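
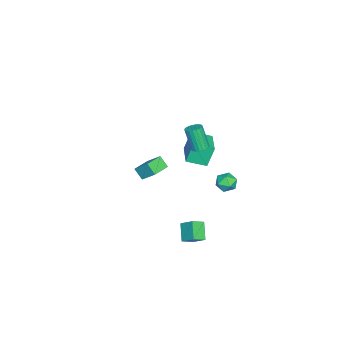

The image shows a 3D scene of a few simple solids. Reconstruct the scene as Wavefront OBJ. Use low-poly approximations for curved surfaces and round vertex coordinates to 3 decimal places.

v 2.177 1.151 3.275
v 2.591 1.431 3.453
v 2.316 0.929 4.883
v 1.903 0.649 4.705
v 2.426 1.576 3.472
v 2.151 1.074 4.902
v 2.218 1.647 3.457
v 1.943 1.145 4.887
v 2.003 1.633 3.411
v 1.728 1.131 4.841
v 1.818 1.535 3.341
v 1.543 1.033 4.771
v 1.695 1.371 3.26
v 1.421 0.869 4.69
v 1.656 1.169 3.181
v 1.381 0.667 4.611
v 1.707 0.964 3.119
v 1.432 0.462 4.549
v 1.839 0.791 3.084
v 1.564 0.289 4.513
v 2.03 0.68 3.081
v 1.755 0.178 4.511
v 2.246 0.651 3.113
v 1.971 0.149 4.542
v 2.45 0.709 3.172
v 2.176 0.206 4.602
v 2.607 0.842 3.249
v 2.333 0.34 4.679
v 2.69 1.03 3.331
v 2.416 0.527 4.761
v 2.684 1.238 3.403
v 2.41 0.736 4.833
v 0.018 -0.479 1.154
v -0.342 -0.139 2.463
v -0.341 0.693 0.751
v -0.701 1.033 2.061
v 1.721 0.147 1.459
v 1.361 0.487 2.769
v 1.362 1.319 1.057
v 1.002 1.659 2.366
v -2.028 -3.386 -2.339
v -1.782 -2.499 -1.465
v -1.767 -2.827 -2.98
v -1.521 -1.94 -2.106
v -0.839 -3.82 -2.234
v -0.593 -2.933 -1.36
v -0.578 -3.261 -2.875
v -0.332 -2.374 -2.001
v 1.862 0.604 -4.066
v 2.142 1.397 -3.42
v 2.752 0.947 -4.874
v 3.033 1.74 -4.228
v 2.447 0.06 -3.652
v 2.728 0.853 -3.006
v 3.338 0.403 -4.46
v 3.618 1.196 -3.814
v -1.874 2.124 -2.663
v -1.192 2.357 -2.857
v -1.388 1.183 -2.083
v -0.706 1.416 -2.277
v -1.108 1.807 -1.785
v -1.409 2.389 -2.143
v -1.171 1.151 -2.797
v -1.472 1.733 -3.155
v -0.757 1.756 -2.939
v -0.719 2.162 -2.314
v -1.861 1.378 -2.626
v -1.823 1.784 -2.001
f 2 1 5
f 2 5 3
f 3 5 6
f 3 6 4
f 5 1 7
f 5 7 6
f 6 7 8
f 6 8 4
f 7 1 9
f 7 9 8
f 8 9 10
f 8 10 4
f 9 1 11
f 9 11 10
f 10 11 12
f 10 12 4
f 11 1 13
f 11 13 12
f 12 13 14
f 12 14 4
f 13 1 15
f 13 15 14
f 14 15 16
f 14 16 4
f 15 1 17
f 15 17 16
f 16 17 18
f 16 18 4
f 17 1 19
f 17 19 18
f 18 19 20
f 18 20 4
f 19 1 21
f 19 21 20
f 20 21 22
f 20 22 4
f 21 1 23
f 21 23 22
f 22 23 24
f 22 24 4
f 23 1 25
f 23 25 24
f 24 25 26
f 24 26 4
f 25 1 27
f 25 27 26
f 26 27 28
f 26 28 4
f 27 1 29
f 27 29 28
f 28 29 30
f 28 30 4
f 29 1 31
f 29 31 30
f 30 31 32
f 30 32 4
f 31 1 2
f 31 2 32
f 32 2 3
f 32 3 4
f 34 36 33
f 37 34 33
f 33 36 35
f 35 37 33
f 34 40 36
f 38 34 37
f 38 40 34
f 36 40 35
f 39 37 35
f 35 40 39
f 39 38 37
f 40 38 39
f 42 44 41
f 45 42 41
f 41 44 43
f 43 45 41
f 42 48 44
f 46 42 45
f 46 48 42
f 44 48 43
f 47 45 43
f 43 48 47
f 47 46 45
f 48 46 47
f 50 52 49
f 53 50 49
f 49 52 51
f 51 53 49
f 50 56 52
f 54 50 53
f 54 56 50
f 52 56 51
f 55 53 51
f 51 56 55
f 55 54 53
f 56 54 55
f 57 68 62
f 57 62 58
f 57 58 64
f 57 64 67
f 57 67 68
f 58 62 66
f 62 68 61
f 68 67 59
f 67 64 63
f 64 58 65
f 60 66 61
f 60 61 59
f 60 59 63
f 60 63 65
f 60 65 66
f 61 66 62
f 59 61 68
f 63 59 67
f 65 63 64
f 66 65 58



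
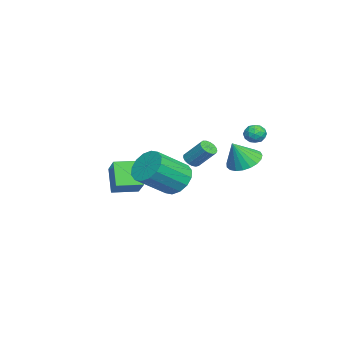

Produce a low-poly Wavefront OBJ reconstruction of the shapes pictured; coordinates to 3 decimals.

v -1.945 2.726 -0.348
v -1.056 3.155 -0.504
v -1.435 2.154 0.988
v -1.261 3.453 -0.298
v -1.584 3.625 -0.101
v -1.97 3.641 0.053
v -2.351 3.5 0.139
v -2.663 3.224 0.14
v -2.85 2.862 0.057
v -2.881 2.477 -0.097
v -2.75 2.134 -0.293
v -2.48 1.894 -0.499
v -2.118 1.798 -0.679
v -1.726 1.862 -0.802
v -1.371 2.076 -0.846
v -1.117 2.402 -0.804
v -1.005 2.783 -0.683
v -3.458 3.696 1.036
v -2.977 3.402 1.343
v -3.803 2.778 0.697
v -3.322 2.484 1.004
v -3.793 2.761 1.338
v -3.58 3.329 1.548
v -3.2 2.851 0.492
v -2.987 3.419 0.702
v -2.817 2.88 1.006
v -3.184 2.825 1.529
v -3.596 3.355 0.511
v -3.963 3.3 1.034
v -3.187 3.63 1.219
v -3.593 2.55 0.821
v -3.87 2.713 1.017
v -3.587 2.541 1.198
v -3.542 3.587 1.34
v -3.259 3.414 1.52
v -3.739 3.037 1.517
v -3.521 2.766 0.52
v -3.238 2.593 0.7
v -3.193 3.639 0.842
v -2.91 3.467 1.023
v -3.041 3.143 0.523
v -2.811 3.15 1.202
v -3.013 2.611 1.002
v -2.941 2.826 0.702
v -2.816 3.16 0.825
v -3.027 3.118 1.509
v -3.229 2.578 1.31
v -3.506 2.741 1.507
v -3.381 3.075 1.63
v -2.933 2.811 1.311
v -3.551 3.602 0.73
v -3.753 3.062 0.531
v -3.399 3.105 0.41
v -3.274 3.439 0.533
v -3.767 3.569 1.038
v -3.969 3.03 0.838
v -3.964 3.02 1.215
v -3.839 3.354 1.338
v -3.847 3.369 0.729
v 0.157 -0.409 -1.06
v 1.052 -0.103 -1.54
v 2.197 -1.446 -0.26
v 1.303 -1.751 0.22
v 0.99 0.244 -1.12
v 2.135 -1.098 0.16
v 0.705 0.417 -0.684
v 1.851 -0.925 0.596
v 0.274 0.369 -0.349
v 1.419 -0.974 0.931
v -0.189 0.112 -0.204
v 0.956 -1.231 1.076
v -0.559 -0.284 -0.289
v 0.586 -1.627 0.991
v -0.737 -0.714 -0.58
v 0.408 -2.057 0.7
v -0.675 -1.062 -1
v 0.47 -2.404 0.28
v -0.391 -1.235 -1.436
v 0.755 -2.577 -0.156
v 0.041 -1.186 -1.771
v 1.186 -2.529 -0.491
v 0.504 -0.929 -1.916
v 1.649 -2.272 -0.636
v 0.874 -0.533 -1.831
v 2.019 -1.876 -0.551
v -3.773 -4.665 -2.099
v -2.399 -4.132 -1.032
v -4.279 -3.296 -2.131
v -2.904 -2.762 -1.065
v -2.856 -4.358 -3.435
v -1.481 -3.824 -2.369
v -3.361 -2.988 -3.468
v -1.987 -2.455 -2.401
v 3.294 0.801 1.514
v 3.713 0.543 1.6
v 4.046 1.421 2.612
v 3.626 1.679 2.526
v 3.779 0.706 1.438
v 4.111 1.584 2.449
v 3.733 0.89 1.292
v 4.065 1.769 2.304
v 3.586 1.054 1.198
v 3.919 1.933 2.209
v 3.373 1.16 1.176
v 3.705 2.039 2.187
v 3.141 1.184 1.232
v 3.474 2.062 2.243
v 2.945 1.12 1.352
v 3.277 1.998 2.363
v 2.828 0.983 1.51
v 3.16 1.861 2.521
v 2.818 0.804 1.668
v 3.15 1.682 2.679
v 2.917 0.624 1.792
v 3.249 1.502 2.803
v 3.102 0.485 1.852
v 3.435 1.363 2.863
v 3.332 0.418 1.834
v 3.664 1.297 2.845
v 3.552 0.439 1.744
v 3.884 1.318 2.755
f 2 1 4
f 2 4 3
f 4 1 5
f 4 5 3
f 5 1 6
f 5 6 3
f 6 1 7
f 6 7 3
f 7 1 8
f 7 8 3
f 8 1 9
f 8 9 3
f 9 1 10
f 9 10 3
f 10 1 11
f 10 11 3
f 11 1 12
f 11 12 3
f 12 1 13
f 12 13 3
f 13 1 14
f 13 14 3
f 14 1 15
f 14 15 3
f 15 1 16
f 15 16 3
f 16 1 17
f 16 17 3
f 17 1 2
f 17 2 3
f 18 55 34
f 55 29 58
f 34 58 23
f 55 58 34
f 18 34 30
f 34 23 35
f 30 35 19
f 34 35 30
f 18 30 39
f 30 19 40
f 39 40 25
f 30 40 39
f 18 39 51
f 39 25 54
f 51 54 28
f 39 54 51
f 18 51 55
f 51 28 59
f 55 59 29
f 51 59 55
f 19 35 46
f 35 23 49
f 46 49 27
f 35 49 46
f 23 58 36
f 58 29 57
f 36 57 22
f 58 57 36
f 29 59 56
f 59 28 52
f 56 52 20
f 59 52 56
f 28 54 53
f 54 25 41
f 53 41 24
f 54 41 53
f 25 40 45
f 40 19 42
f 45 42 26
f 40 42 45
f 21 47 33
f 47 27 48
f 33 48 22
f 47 48 33
f 21 33 31
f 33 22 32
f 31 32 20
f 33 32 31
f 21 31 38
f 31 20 37
f 38 37 24
f 31 37 38
f 21 38 43
f 38 24 44
f 43 44 26
f 38 44 43
f 21 43 47
f 43 26 50
f 47 50 27
f 43 50 47
f 22 48 36
f 48 27 49
f 36 49 23
f 48 49 36
f 20 32 56
f 32 22 57
f 56 57 29
f 32 57 56
f 24 37 53
f 37 20 52
f 53 52 28
f 37 52 53
f 26 44 45
f 44 24 41
f 45 41 25
f 44 41 45
f 27 50 46
f 50 26 42
f 46 42 19
f 50 42 46
f 61 60 64
f 61 64 62
f 62 64 65
f 62 65 63
f 64 60 66
f 64 66 65
f 65 66 67
f 65 67 63
f 66 60 68
f 66 68 67
f 67 68 69
f 67 69 63
f 68 60 70
f 68 70 69
f 69 70 71
f 69 71 63
f 70 60 72
f 70 72 71
f 71 72 73
f 71 73 63
f 72 60 74
f 72 74 73
f 73 74 75
f 73 75 63
f 74 60 76
f 74 76 75
f 75 76 77
f 75 77 63
f 76 60 78
f 76 78 77
f 77 78 79
f 77 79 63
f 78 60 80
f 78 80 79
f 79 80 81
f 79 81 63
f 80 60 82
f 80 82 81
f 81 82 83
f 81 83 63
f 82 60 84
f 82 84 83
f 83 84 85
f 83 85 63
f 84 60 61
f 84 61 85
f 85 61 62
f 85 62 63
f 87 89 86
f 90 87 86
f 86 89 88
f 88 90 86
f 87 93 89
f 91 87 90
f 91 93 87
f 89 93 88
f 92 90 88
f 88 93 92
f 92 91 90
f 93 91 92
f 95 94 98
f 95 98 96
f 96 98 99
f 96 99 97
f 98 94 100
f 98 100 99
f 99 100 101
f 99 101 97
f 100 94 102
f 100 102 101
f 101 102 103
f 101 103 97
f 102 94 104
f 102 104 103
f 103 104 105
f 103 105 97
f 104 94 106
f 104 106 105
f 105 106 107
f 105 107 97
f 106 94 108
f 106 108 107
f 107 108 109
f 107 109 97
f 108 94 110
f 108 110 109
f 109 110 111
f 109 111 97
f 110 94 112
f 110 112 111
f 111 112 113
f 111 113 97
f 112 94 114
f 112 114 113
f 113 114 115
f 113 115 97
f 114 94 116
f 114 116 115
f 115 116 117
f 115 117 97
f 116 94 118
f 116 118 117
f 117 118 119
f 117 119 97
f 118 94 120
f 118 120 119
f 119 120 121
f 119 121 97
f 120 94 95
f 120 95 121
f 121 95 96
f 121 96 97



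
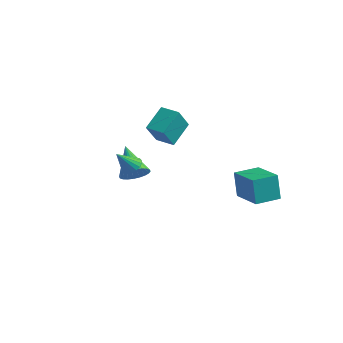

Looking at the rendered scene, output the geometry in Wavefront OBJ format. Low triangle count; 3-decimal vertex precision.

v 0.857 -2.657 2.137
v 1.193 -2.278 2.528
v 0.503 -3.443 3.203
v 0.934 -2.159 2.53
v 0.66 -2.138 2.455
v 0.425 -2.22 2.316
v 0.276 -2.389 2.143
v 0.241 -2.611 1.967
v 0.329 -2.842 1.826
v 0.521 -3.037 1.746
v 0.779 -3.156 1.744
v 1.053 -3.177 1.819
v 1.288 -3.095 1.958
v 1.437 -2.926 2.132
v 1.472 -2.704 2.307
v 1.385 -2.473 2.448
v 2.874 3.395 -1.932
v 2.547 3.492 -0.287
v 3.385 4.837 -1.916
v 3.059 4.934 -0.271
v 4.801 2.706 -1.509
v 4.475 2.803 0.136
v 5.313 4.148 -1.493
v 4.986 4.245 0.152
v -2.697 2.907 0.574
v -2.472 1.851 2.026
v -2.854 4.297 1.609
v -2.629 3.24 3.061
v -1.531 3.08 0.519
v -1.306 2.023 1.971
v -1.688 4.469 1.554
v -1.463 3.413 3.006
v -2.182 0.647 -1.045
v -1.713 1.399 -0.962
v -3.678 1.433 0.285
v -1.915 1.475 -1.234
v -2.158 1.425 -1.477
v -2.405 1.257 -1.655
v -2.617 0.996 -1.739
v -2.763 0.682 -1.718
v -2.821 0.362 -1.595
v -2.782 0.086 -1.388
v -2.651 -0.104 -1.129
v -2.449 -0.18 -0.857
v -2.207 -0.13 -0.614
v -1.96 0.038 -0.436
v -1.748 0.299 -0.351
v -1.601 0.613 -0.372
v -1.543 0.933 -0.495
v -1.583 1.209 -0.702
f 2 1 4
f 2 4 3
f 4 1 5
f 4 5 3
f 5 1 6
f 5 6 3
f 6 1 7
f 6 7 3
f 7 1 8
f 7 8 3
f 8 1 9
f 8 9 3
f 9 1 10
f 9 10 3
f 10 1 11
f 10 11 3
f 11 1 12
f 11 12 3
f 12 1 13
f 12 13 3
f 13 1 14
f 13 14 3
f 14 1 15
f 14 15 3
f 15 1 16
f 15 16 3
f 16 1 2
f 16 2 3
f 18 20 17
f 21 18 17
f 17 20 19
f 19 21 17
f 18 24 20
f 22 18 21
f 22 24 18
f 20 24 19
f 23 21 19
f 19 24 23
f 23 22 21
f 24 22 23
f 26 28 25
f 29 26 25
f 25 28 27
f 27 29 25
f 26 32 28
f 30 26 29
f 30 32 26
f 28 32 27
f 31 29 27
f 27 32 31
f 31 30 29
f 32 30 31
f 34 33 36
f 34 36 35
f 36 33 37
f 36 37 35
f 37 33 38
f 37 38 35
f 38 33 39
f 38 39 35
f 39 33 40
f 39 40 35
f 40 33 41
f 40 41 35
f 41 33 42
f 41 42 35
f 42 33 43
f 42 43 35
f 43 33 44
f 43 44 35
f 44 33 45
f 44 45 35
f 45 33 46
f 45 46 35
f 46 33 47
f 46 47 35
f 47 33 48
f 47 48 35
f 48 33 49
f 48 49 35
f 49 33 50
f 49 50 35
f 50 33 34
f 50 34 35



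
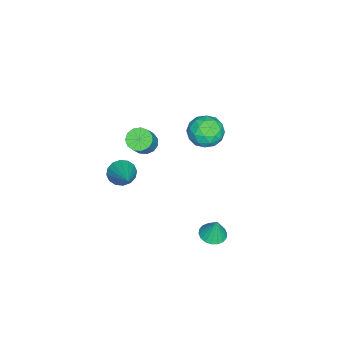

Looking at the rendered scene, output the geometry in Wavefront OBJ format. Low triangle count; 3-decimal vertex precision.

v -3.832 0.93 -2.728
v -3.033 0.217 -2.787
v -4.747 -0.177 -1.753
v -3.948 -0.89 -1.812
v -3.819 0.016 -1.253
v -3.253 0.7 -1.855
v -4.527 -0.66 -2.685
v -3.961 0.024 -3.287
v -3.462 -0.765 -2.761
v -3.024 -0.348 -1.875
v -4.756 0.388 -2.665
v -4.318 0.805 -1.779
v -3.352 0.671 -2.843
v -4.428 -0.631 -1.697
v -4.352 -0.098 -1.368
v -3.882 -0.517 -1.403
v -3.482 0.954 -2.295
v -3.012 0.536 -2.329
v -3.474 0.417 -1.428
v -4.768 -0.496 -2.211
v -4.298 -0.914 -2.245
v -3.898 0.557 -3.137
v -3.428 0.138 -3.172
v -4.306 -0.377 -3.112
v -3.135 -0.326 -2.862
v -3.672 -0.976 -2.289
v -4.013 -0.841 -2.803
v -3.68 -0.439 -3.156
v -2.877 -0.08 -2.341
v -3.415 -0.731 -1.769
v -3.339 -0.199 -1.44
v -3.007 0.204 -1.794
v -3.13 -0.658 -2.326
v -4.365 0.771 -2.771
v -4.903 0.12 -2.199
v -4.773 -0.164 -2.746
v -4.441 0.239 -3.1
v -4.108 1.016 -2.251
v -4.645 0.366 -1.678
v -4.1 0.479 -1.384
v -3.767 0.881 -1.737
v -4.65 0.698 -2.214
v 2.59 2.301 -3.978
v 3.301 2.428 -4.084
v 2.73 2.559 -2.722
v 3.168 2.721 -4.129
v 2.92 2.931 -4.144
v 2.607 3.016 -4.126
v 2.291 2.96 -4.079
v 2.034 2.773 -4.012
v 1.886 2.493 -3.939
v 1.879 2.175 -3.873
v 2.011 1.882 -3.828
v 2.259 1.672 -3.812
v 2.572 1.587 -3.83
v 2.889 1.643 -3.877
v 3.146 1.83 -3.944
v 3.293 2.11 -4.018
v -4.232 -3.491 -4.622
v -3.654 -3.623 -5.082
v -2.611 -3.601 -3.778
v -3.188 -3.469 -3.318
v -3.693 -3.203 -5.058
v -2.65 -3.181 -3.754
v -3.903 -2.875 -4.895
v -2.86 -2.852 -3.591
v -4.218 -2.742 -4.646
v -3.175 -2.719 -3.342
v -4.536 -2.847 -4.389
v -3.493 -2.824 -3.085
v -4.758 -3.156 -4.206
v -3.715 -3.134 -2.902
v -4.813 -3.572 -4.155
v -3.77 -3.55 -2.851
v -4.683 -3.962 -4.253
v -3.64 -3.94 -2.949
v -4.41 -4.203 -4.467
v -3.367 -4.181 -3.163
v -4.08 -4.218 -4.731
v -3.037 -4.195 -3.427
v -3.798 -4.001 -4.96
v -2.755 -3.979 -3.656
v 2.127 -2.634 -0.766
v 2.495 -2.441 -1.426
v 3.753 -1.726 0.406
v 2.258 -2.125 -1.342
v 1.986 -1.945 -1.104
v 1.752 -1.95 -0.775
v 1.618 -2.138 -0.444
v 1.621 -2.459 -0.199
v 1.759 -2.826 -0.106
v 1.996 -3.143 -0.189
v 2.268 -3.322 -0.427
v 2.502 -3.318 -0.756
v 2.636 -3.13 -1.088
v 2.633 -2.809 -1.333
f 1 38 17
f 38 12 41
f 17 41 6
f 38 41 17
f 1 17 13
f 17 6 18
f 13 18 2
f 17 18 13
f 1 13 22
f 13 2 23
f 22 23 8
f 13 23 22
f 1 22 34
f 22 8 37
f 34 37 11
f 22 37 34
f 1 34 38
f 34 11 42
f 38 42 12
f 34 42 38
f 2 18 29
f 18 6 32
f 29 32 10
f 18 32 29
f 6 41 19
f 41 12 40
f 19 40 5
f 41 40 19
f 12 42 39
f 42 11 35
f 39 35 3
f 42 35 39
f 11 37 36
f 37 8 24
f 36 24 7
f 37 24 36
f 8 23 28
f 23 2 25
f 28 25 9
f 23 25 28
f 4 30 16
f 30 10 31
f 16 31 5
f 30 31 16
f 4 16 14
f 16 5 15
f 14 15 3
f 16 15 14
f 4 14 21
f 14 3 20
f 21 20 7
f 14 20 21
f 4 21 26
f 21 7 27
f 26 27 9
f 21 27 26
f 4 26 30
f 26 9 33
f 30 33 10
f 26 33 30
f 5 31 19
f 31 10 32
f 19 32 6
f 31 32 19
f 3 15 39
f 15 5 40
f 39 40 12
f 15 40 39
f 7 20 36
f 20 3 35
f 36 35 11
f 20 35 36
f 9 27 28
f 27 7 24
f 28 24 8
f 27 24 28
f 10 33 29
f 33 9 25
f 29 25 2
f 33 25 29
f 44 43 46
f 44 46 45
f 46 43 47
f 46 47 45
f 47 43 48
f 47 48 45
f 48 43 49
f 48 49 45
f 49 43 50
f 49 50 45
f 50 43 51
f 50 51 45
f 51 43 52
f 51 52 45
f 52 43 53
f 52 53 45
f 53 43 54
f 53 54 45
f 54 43 55
f 54 55 45
f 55 43 56
f 55 56 45
f 56 43 57
f 56 57 45
f 57 43 58
f 57 58 45
f 58 43 44
f 58 44 45
f 60 59 63
f 60 63 61
f 61 63 64
f 61 64 62
f 63 59 65
f 63 65 64
f 64 65 66
f 64 66 62
f 65 59 67
f 65 67 66
f 66 67 68
f 66 68 62
f 67 59 69
f 67 69 68
f 68 69 70
f 68 70 62
f 69 59 71
f 69 71 70
f 70 71 72
f 70 72 62
f 71 59 73
f 71 73 72
f 72 73 74
f 72 74 62
f 73 59 75
f 73 75 74
f 74 75 76
f 74 76 62
f 75 59 77
f 75 77 76
f 76 77 78
f 76 78 62
f 77 59 79
f 77 79 78
f 78 79 80
f 78 80 62
f 79 59 81
f 79 81 80
f 80 81 82
f 80 82 62
f 81 59 60
f 81 60 82
f 82 60 61
f 82 61 62
f 84 83 86
f 84 86 85
f 86 83 87
f 86 87 85
f 87 83 88
f 87 88 85
f 88 83 89
f 88 89 85
f 89 83 90
f 89 90 85
f 90 83 91
f 90 91 85
f 91 83 92
f 91 92 85
f 92 83 93
f 92 93 85
f 93 83 94
f 93 94 85
f 94 83 95
f 94 95 85
f 95 83 96
f 95 96 85
f 96 83 84
f 96 84 85



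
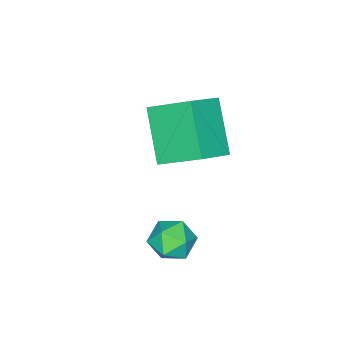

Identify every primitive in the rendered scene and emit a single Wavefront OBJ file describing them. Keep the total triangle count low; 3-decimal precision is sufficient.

v -0.363 -3.664 1.643
v -0.663 -2.383 2.445
v -1.472 -3.532 1.018
v -1.772 -2.252 1.819
v 0.492 -2.648 0.341
v 0.192 -1.368 1.142
v -0.617 -2.517 -0.285
v -0.917 -1.236 0.517
v 1.626 -0.442 -0.608
v 2.228 -0.375 -0.228
v 1.972 -1.485 -0.972
v 2.574 -1.418 -0.592
v 1.947 -1.497 -0.257
v 1.733 -0.853 -0.033
v 2.467 -1.007 -1.167
v 2.253 -0.363 -0.943
v 2.748 -0.724 -0.574
v 2.426 -1.027 -0.011
v 1.774 -0.833 -1.189
v 1.452 -1.136 -0.626
f 2 4 1
f 5 2 1
f 1 4 3
f 3 5 1
f 2 8 4
f 6 2 5
f 6 8 2
f 4 8 3
f 7 5 3
f 3 8 7
f 7 6 5
f 8 6 7
f 9 20 14
f 9 14 10
f 9 10 16
f 9 16 19
f 9 19 20
f 10 14 18
f 14 20 13
f 20 19 11
f 19 16 15
f 16 10 17
f 12 18 13
f 12 13 11
f 12 11 15
f 12 15 17
f 12 17 18
f 13 18 14
f 11 13 20
f 15 11 19
f 17 15 16
f 18 17 10



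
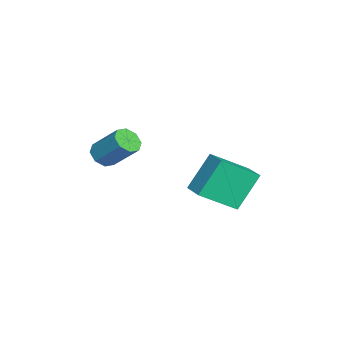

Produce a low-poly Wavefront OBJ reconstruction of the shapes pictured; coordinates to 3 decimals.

v 3.71 -2.592 -0.494
v 4.348 -2.85 -0.544
v 4.888 -1.745 0.644
v 4.25 -1.488 0.694
v 4.265 -2.45 -0.879
v 4.805 -1.345 0.309
v 3.857 -2.133 -0.988
v 4.397 -1.028 0.2
v 3.362 -2.085 -0.808
v 3.903 -0.981 0.381
v 3.072 -2.335 -0.444
v 3.612 -1.23 0.744
v 3.155 -2.735 -0.109
v 3.695 -1.63 1.079
v 3.563 -3.052 -0
v 4.103 -1.947 1.188
v 4.057 -3.099 -0.181
v 4.598 -1.995 1.008
v 2.875 0.821 -2.758
v 2.121 1.712 -1.084
v 2.303 2.422 -3.868
v 1.549 3.313 -2.194
v 3.991 1.367 -2.546
v 3.237 2.258 -0.872
v 3.419 2.968 -3.656
v 2.665 3.859 -1.982
f 2 1 5
f 2 5 3
f 3 5 6
f 3 6 4
f 5 1 7
f 5 7 6
f 6 7 8
f 6 8 4
f 7 1 9
f 7 9 8
f 8 9 10
f 8 10 4
f 9 1 11
f 9 11 10
f 10 11 12
f 10 12 4
f 11 1 13
f 11 13 12
f 12 13 14
f 12 14 4
f 13 1 15
f 13 15 14
f 14 15 16
f 14 16 4
f 15 1 17
f 15 17 16
f 16 17 18
f 16 18 4
f 17 1 2
f 17 2 18
f 18 2 3
f 18 3 4
f 20 22 19
f 23 20 19
f 19 22 21
f 21 23 19
f 20 26 22
f 24 20 23
f 24 26 20
f 22 26 21
f 25 23 21
f 21 26 25
f 25 24 23
f 26 24 25



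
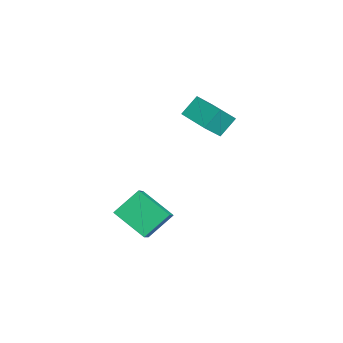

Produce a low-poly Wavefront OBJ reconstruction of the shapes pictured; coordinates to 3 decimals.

v -2.585 0.015 1.708
v -3.006 0.907 2.63
v -3.261 0.994 0.452
v -3.682 1.886 1.374
v -1.078 0.874 1.566
v -1.499 1.766 2.488
v -1.754 1.853 0.31
v -2.175 2.745 1.232
v 3.24 -4.547 -0.628
v 2.795 -3.22 0.44
v 2.135 -4.124 -1.613
v 1.69 -2.798 -0.546
v 4.57 -3.322 -1.594
v 4.125 -1.996 -0.527
v 3.465 -2.9 -2.58
v 3.02 -1.573 -1.512
f 2 4 1
f 5 2 1
f 1 4 3
f 3 5 1
f 2 8 4
f 6 2 5
f 6 8 2
f 4 8 3
f 7 5 3
f 3 8 7
f 7 6 5
f 8 6 7
f 10 12 9
f 13 10 9
f 9 12 11
f 11 13 9
f 10 16 12
f 14 10 13
f 14 16 10
f 12 16 11
f 15 13 11
f 11 16 15
f 15 14 13
f 16 14 15



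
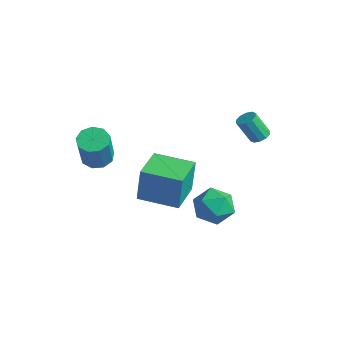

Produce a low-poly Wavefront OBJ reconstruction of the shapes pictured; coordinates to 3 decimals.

v 1.168 3.592 0.859
v 1.569 3.216 0.879
v 1.054 2.733 2.122
v 0.652 3.108 2.101
v 1.68 3.498 1.034
v 1.165 3.014 2.277
v 1.596 3.815 1.123
v 1.08 3.331 2.366
v 1.348 4.047 1.11
v 0.832 3.563 2.353
v 1.031 4.105 1.001
v 0.515 3.621 2.244
v 0.766 3.967 0.838
v 0.251 3.484 2.081
v 0.655 3.686 0.683
v 0.14 3.202 1.926
v 0.74 3.369 0.594
v 0.224 2.885 1.837
v 0.988 3.137 0.607
v 0.472 2.653 1.85
v 1.305 3.079 0.716
v 0.789 2.595 1.959
v 0.834 2.087 -2.94
v 1.727 1.551 -3.419
v -0.187 0.549 -3.121
v 0.706 0.013 -3.6
v 0.733 0.291 -2.489
v 1.364 1.241 -2.376
v 0.176 0.859 -4.164
v 0.807 1.809 -4.051
v 1.32 0.792 -4.175
v 1.664 0.441 -3.14
v -0.124 1.659 -3.4
v 0.22 1.308 -2.365
v -3.91 -2.348 -0.643
v -3.163 -2.531 -0.955
v -2.543 -3.215 0.931
v -3.29 -3.032 1.243
v -3.166 -1.997 -0.76
v -2.547 -2.682 1.126
v -3.518 -1.628 -0.511
v -2.899 -2.312 1.376
v -4.053 -1.596 -0.323
v -3.434 -2.28 1.563
v -4.521 -1.915 -0.285
v -3.902 -2.599 1.601
v -4.703 -2.437 -0.415
v -4.083 -3.121 1.471
v -4.514 -2.917 -0.651
v -3.894 -3.602 1.235
v -4.042 -3.131 -0.884
v -3.422 -3.815 1.002
v -3.508 -2.978 -1.004
v -2.889 -3.663 0.882
v 0.069 -2.276 -0.069
v 0.14 -2.114 1.782
v 1.788 -1.225 -0.226
v 1.859 -1.064 1.625
v 1.081 -3.916 0.035
v 1.152 -3.755 1.886
v 2.8 -2.866 -0.122
v 2.871 -2.704 1.729
f 2 1 5
f 2 5 3
f 3 5 6
f 3 6 4
f 5 1 7
f 5 7 6
f 6 7 8
f 6 8 4
f 7 1 9
f 7 9 8
f 8 9 10
f 8 10 4
f 9 1 11
f 9 11 10
f 10 11 12
f 10 12 4
f 11 1 13
f 11 13 12
f 12 13 14
f 12 14 4
f 13 1 15
f 13 15 14
f 14 15 16
f 14 16 4
f 15 1 17
f 15 17 16
f 16 17 18
f 16 18 4
f 17 1 19
f 17 19 18
f 18 19 20
f 18 20 4
f 19 1 21
f 19 21 20
f 20 21 22
f 20 22 4
f 21 1 2
f 21 2 22
f 22 2 3
f 22 3 4
f 23 34 28
f 23 28 24
f 23 24 30
f 23 30 33
f 23 33 34
f 24 28 32
f 28 34 27
f 34 33 25
f 33 30 29
f 30 24 31
f 26 32 27
f 26 27 25
f 26 25 29
f 26 29 31
f 26 31 32
f 27 32 28
f 25 27 34
f 29 25 33
f 31 29 30
f 32 31 24
f 36 35 39
f 36 39 37
f 37 39 40
f 37 40 38
f 39 35 41
f 39 41 40
f 40 41 42
f 40 42 38
f 41 35 43
f 41 43 42
f 42 43 44
f 42 44 38
f 43 35 45
f 43 45 44
f 44 45 46
f 44 46 38
f 45 35 47
f 45 47 46
f 46 47 48
f 46 48 38
f 47 35 49
f 47 49 48
f 48 49 50
f 48 50 38
f 49 35 51
f 49 51 50
f 50 51 52
f 50 52 38
f 51 35 53
f 51 53 52
f 52 53 54
f 52 54 38
f 53 35 36
f 53 36 54
f 54 36 37
f 54 37 38
f 56 58 55
f 59 56 55
f 55 58 57
f 57 59 55
f 56 62 58
f 60 56 59
f 60 62 56
f 58 62 57
f 61 59 57
f 57 62 61
f 61 60 59
f 62 60 61



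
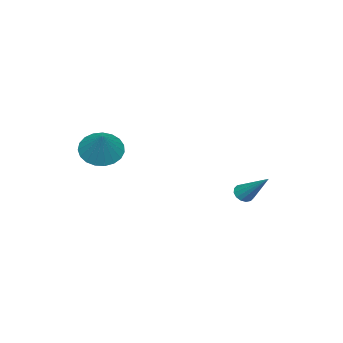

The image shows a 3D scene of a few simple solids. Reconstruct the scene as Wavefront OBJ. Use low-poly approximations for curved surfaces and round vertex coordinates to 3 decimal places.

v -2.965 2.867 -2.073
v -2.683 3.087 -2.422
v -2.375 4.213 -0.747
v -2.913 3.204 -2.439
v -3.157 3.231 -2.357
v -3.35 3.16 -2.199
v -3.44 3.011 -2.008
v -3.402 2.823 -1.834
v -3.247 2.647 -1.724
v -3.017 2.53 -1.707
v -2.773 2.503 -1.789
v -2.58 2.573 -1.947
v -2.491 2.723 -2.138
v -2.528 2.911 -2.312
v 0.912 -1.749 1.093
v 1.438 -1.312 0.433
v 1.888 -1.151 2.267
v 1.168 -1.037 0.518
v 0.853 -0.885 0.702
v 0.549 -0.882 0.954
v 0.307 -1.029 1.229
v 0.17 -1.301 1.481
v 0.161 -1.65 1.666
v 0.282 -2.016 1.752
v 0.512 -2.336 1.723
v 0.812 -2.554 1.586
v 1.128 -2.633 1.363
v 1.407 -2.559 1.094
v 1.601 -2.345 0.824
v 1.675 -2.028 0.601
v 1.618 -1.662 0.462
f 2 1 4
f 2 4 3
f 4 1 5
f 4 5 3
f 5 1 6
f 5 6 3
f 6 1 7
f 6 7 3
f 7 1 8
f 7 8 3
f 8 1 9
f 8 9 3
f 9 1 10
f 9 10 3
f 10 1 11
f 10 11 3
f 11 1 12
f 11 12 3
f 12 1 13
f 12 13 3
f 13 1 14
f 13 14 3
f 14 1 2
f 14 2 3
f 16 15 18
f 16 18 17
f 18 15 19
f 18 19 17
f 19 15 20
f 19 20 17
f 20 15 21
f 20 21 17
f 21 15 22
f 21 22 17
f 22 15 23
f 22 23 17
f 23 15 24
f 23 24 17
f 24 15 25
f 24 25 17
f 25 15 26
f 25 26 17
f 26 15 27
f 26 27 17
f 27 15 28
f 27 28 17
f 28 15 29
f 28 29 17
f 29 15 30
f 29 30 17
f 30 15 31
f 30 31 17
f 31 15 16
f 31 16 17



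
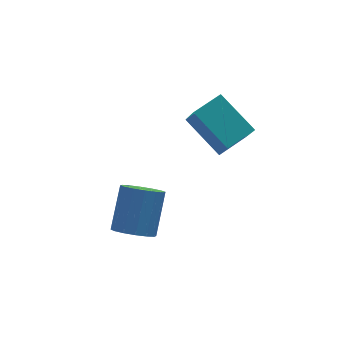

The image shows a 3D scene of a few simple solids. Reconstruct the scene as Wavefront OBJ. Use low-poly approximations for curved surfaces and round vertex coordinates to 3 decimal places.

v 2.991 -0.928 0.654
v 2.869 -1.866 1.993
v 2.328 0.697 1.732
v 2.207 -0.241 3.072
v 4.293 -0.619 0.988
v 4.172 -1.557 2.328
v 3.631 1.006 2.067
v 3.509 0.068 3.406
v -0.783 -1.233 -2.437
v -0.23 -0.876 -3.036
v 0.657 0.19 -1.581
v 0.103 -0.167 -0.983
v -0.592 -0.592 -3.024
v 0.295 0.475 -1.569
v -1.006 -0.479 -2.855
v -0.119 0.587 -1.4
v -1.359 -0.568 -2.573
v -0.473 0.498 -1.118
v -1.559 -0.836 -2.256
v -0.672 0.23 -0.801
v -1.551 -1.21 -1.987
v -0.664 -0.144 -0.532
v -1.337 -1.59 -1.839
v -0.45 -0.524 -0.384
v -0.975 -1.875 -1.851
v -0.088 -0.808 -0.396
v -0.561 -1.987 -2.02
v 0.326 -0.921 -0.565
v -0.207 -1.898 -2.302
v 0.679 -0.832 -0.847
v -0.008 -1.63 -2.619
v 0.879 -0.564 -1.164
v -0.016 -1.256 -2.888
v 0.871 -0.19 -1.433
f 2 4 1
f 5 2 1
f 1 4 3
f 3 5 1
f 2 8 4
f 6 2 5
f 6 8 2
f 4 8 3
f 7 5 3
f 3 8 7
f 7 6 5
f 8 6 7
f 10 9 13
f 10 13 11
f 11 13 14
f 11 14 12
f 13 9 15
f 13 15 14
f 14 15 16
f 14 16 12
f 15 9 17
f 15 17 16
f 16 17 18
f 16 18 12
f 17 9 19
f 17 19 18
f 18 19 20
f 18 20 12
f 19 9 21
f 19 21 20
f 20 21 22
f 20 22 12
f 21 9 23
f 21 23 22
f 22 23 24
f 22 24 12
f 23 9 25
f 23 25 24
f 24 25 26
f 24 26 12
f 25 9 27
f 25 27 26
f 26 27 28
f 26 28 12
f 27 9 29
f 27 29 28
f 28 29 30
f 28 30 12
f 29 9 31
f 29 31 30
f 30 31 32
f 30 32 12
f 31 9 33
f 31 33 32
f 32 33 34
f 32 34 12
f 33 9 10
f 33 10 34
f 34 10 11
f 34 11 12



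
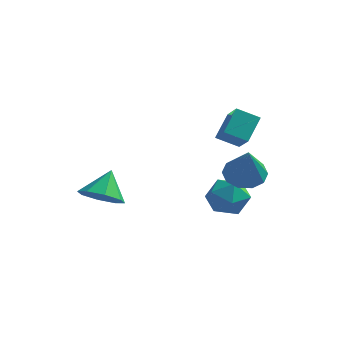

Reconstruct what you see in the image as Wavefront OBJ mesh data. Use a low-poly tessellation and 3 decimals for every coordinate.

v 1.443 3.398 -2.531
v 2.109 2.65 -2.914
v 0.091 2.53 -3.186
v 0.757 1.782 -3.569
v 0.608 1.877 -2.511
v 1.444 2.413 -2.106
v 0.756 2.767 -3.994
v 1.592 3.303 -3.589
v 1.684 2.259 -3.818
v 1.593 1.709 -2.902
v 0.607 3.471 -3.198
v 0.516 2.921 -2.282
v 1.051 1.062 1.178
v 1.714 0.229 1.991
v 1.219 2.093 2.095
v 1.882 1.26 2.909
v 1.998 1.34 0.691
v 2.661 0.507 1.505
v 2.166 2.371 1.609
v 2.829 1.538 2.422
v 1.753 2.855 -1.619
v 2.655 3.209 -1.663
v 2.227 1.865 0.159
v 2.318 3.598 -1.357
v 1.765 3.704 -1.15
v 1.207 3.485 -1.123
v 0.858 3.025 -1.286
v 0.851 2.501 -1.576
v 1.188 2.111 -1.882
v 1.741 2.006 -2.088
v 2.299 2.224 -2.115
v 2.648 2.684 -1.953
v -2.76 -1.944 -1.549
v -1.789 -2.203 -1.378
v -2.7 -0.976 -0.431
v -1.856 -1.613 -1.884
v -2.452 -1.216 -2.195
v -3.229 -1.246 -2.127
v -3.732 -1.684 -1.721
v -3.665 -2.274 -1.214
v -3.069 -2.671 -0.904
v -2.291 -2.641 -0.972
f 1 12 6
f 1 6 2
f 1 2 8
f 1 8 11
f 1 11 12
f 2 6 10
f 6 12 5
f 12 11 3
f 11 8 7
f 8 2 9
f 4 10 5
f 4 5 3
f 4 3 7
f 4 7 9
f 4 9 10
f 5 10 6
f 3 5 12
f 7 3 11
f 9 7 8
f 10 9 2
f 14 16 13
f 17 14 13
f 13 16 15
f 15 17 13
f 14 20 16
f 18 14 17
f 18 20 14
f 16 20 15
f 19 17 15
f 15 20 19
f 19 18 17
f 20 18 19
f 22 21 24
f 22 24 23
f 24 21 25
f 24 25 23
f 25 21 26
f 25 26 23
f 26 21 27
f 26 27 23
f 27 21 28
f 27 28 23
f 28 21 29
f 28 29 23
f 29 21 30
f 29 30 23
f 30 21 31
f 30 31 23
f 31 21 32
f 31 32 23
f 32 21 22
f 32 22 23
f 34 33 36
f 34 36 35
f 36 33 37
f 36 37 35
f 37 33 38
f 37 38 35
f 38 33 39
f 38 39 35
f 39 33 40
f 39 40 35
f 40 33 41
f 40 41 35
f 41 33 42
f 41 42 35
f 42 33 34
f 42 34 35



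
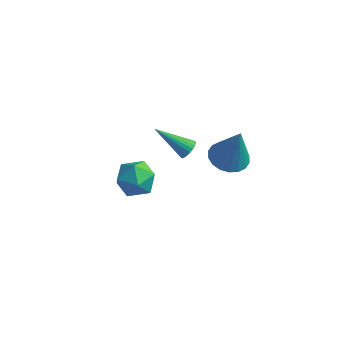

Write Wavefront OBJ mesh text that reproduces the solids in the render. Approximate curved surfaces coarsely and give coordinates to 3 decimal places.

v 1.063 2.564 -4.075
v 1.34 2.193 -3.798
v -0.483 2.256 -2.945
v 1.386 2.381 -3.684
v 1.376 2.6 -3.637
v 1.312 2.813 -3.666
v 1.205 2.984 -3.766
v 1.074 3.081 -3.92
v 0.94 3.09 -4.1
v 0.828 3.007 -4.276
v 0.756 2.848 -4.417
v 0.737 2.64 -4.5
v 0.775 2.419 -4.509
v 0.862 2.223 -4.443
v 0.984 2.086 -4.313
v 1.12 2.032 -4.143
v 1.246 2.07 -3.961
v 3.608 1.39 -2.199
v 4.499 1.21 -2.441
v 4.152 1.37 -0.181
v 4.487 1.628 -2.433
v 4.301 1.999 -2.379
v 3.979 2.25 -2.29
v 3.582 2.33 -2.182
v 3.191 2.224 -2.078
v 2.883 1.953 -1.998
v 2.718 1.571 -1.957
v 2.729 1.153 -1.965
v 2.915 0.782 -2.018
v 3.238 0.531 -2.108
v 3.634 0.451 -2.216
v 4.025 0.557 -2.32
v 4.334 0.827 -2.4
v 1.082 -2.608 -0.609
v 2.048 -2.6 -0.559
v 1.052 -3.96 0.179
v 2.018 -3.952 0.229
v 1.502 -3.304 0.728
v 1.521 -2.468 0.242
v 1.579 -4.092 -0.622
v 1.598 -3.256 -1.108
v 2.355 -3.517 -0.567
v 2.308 -3.03 0.268
v 0.792 -3.53 -0.648
v 0.745 -3.043 0.187
f 2 1 4
f 2 4 3
f 4 1 5
f 4 5 3
f 5 1 6
f 5 6 3
f 6 1 7
f 6 7 3
f 7 1 8
f 7 8 3
f 8 1 9
f 8 9 3
f 9 1 10
f 9 10 3
f 10 1 11
f 10 11 3
f 11 1 12
f 11 12 3
f 12 1 13
f 12 13 3
f 13 1 14
f 13 14 3
f 14 1 15
f 14 15 3
f 15 1 16
f 15 16 3
f 16 1 17
f 16 17 3
f 17 1 2
f 17 2 3
f 19 18 21
f 19 21 20
f 21 18 22
f 21 22 20
f 22 18 23
f 22 23 20
f 23 18 24
f 23 24 20
f 24 18 25
f 24 25 20
f 25 18 26
f 25 26 20
f 26 18 27
f 26 27 20
f 27 18 28
f 27 28 20
f 28 18 29
f 28 29 20
f 29 18 30
f 29 30 20
f 30 18 31
f 30 31 20
f 31 18 32
f 31 32 20
f 32 18 33
f 32 33 20
f 33 18 19
f 33 19 20
f 34 45 39
f 34 39 35
f 34 35 41
f 34 41 44
f 34 44 45
f 35 39 43
f 39 45 38
f 45 44 36
f 44 41 40
f 41 35 42
f 37 43 38
f 37 38 36
f 37 36 40
f 37 40 42
f 37 42 43
f 38 43 39
f 36 38 45
f 40 36 44
f 42 40 41
f 43 42 35



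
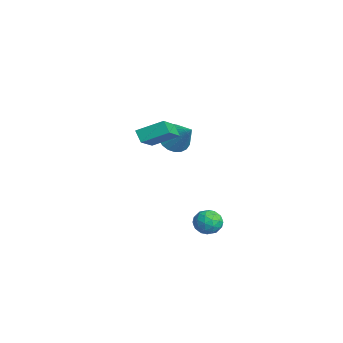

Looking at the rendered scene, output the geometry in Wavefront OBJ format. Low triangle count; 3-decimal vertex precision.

v 2.245 -0.537 -2.761
v 2.738 -0.725 -3.389
v 2.662 -1.615 -2.111
v 3.155 -1.803 -2.739
v 3.317 -1.148 -2.273
v 3.059 -0.481 -2.675
v 2.341 -1.859 -2.825
v 2.083 -1.192 -3.227
v 2.797 -1.542 -3.429
v 3.4 -1.103 -3.087
v 2 -1.237 -2.413
v 2.603 -0.798 -2.071
v 2.455 -0.536 -3.133
v 2.945 -1.804 -2.367
v 3.04 -1.419 -2.094
v 3.33 -1.53 -2.463
v 2.643 -0.393 -2.713
v 2.933 -0.504 -3.082
v 3.273 -0.752 -2.425
v 2.467 -1.836 -2.418
v 2.757 -1.947 -2.787
v 2.07 -0.81 -3.037
v 2.36 -0.921 -3.406
v 2.127 -1.588 -3.075
v 2.779 -1.127 -3.525
v 3.025 -1.761 -3.142
v 2.546 -1.793 -3.193
v 2.395 -1.401 -3.429
v 3.134 -0.869 -3.324
v 3.379 -1.503 -2.942
v 3.474 -1.118 -2.668
v 3.322 -0.726 -2.904
v 3.169 -1.349 -3.347
v 2.021 -0.837 -2.558
v 2.266 -1.471 -2.176
v 2.078 -1.614 -2.596
v 1.926 -1.222 -2.832
v 2.375 -0.579 -2.358
v 2.621 -1.213 -1.975
v 3.005 -0.939 -2.071
v 2.854 -0.547 -2.307
v 2.231 -0.991 -2.153
v -3.288 -2.707 1.006
v -2.842 -1.325 1.723
v -2.749 -2.557 0.38
v -2.303 -1.174 1.097
v -1.857 -3.686 2.003
v -1.411 -2.303 2.72
v -1.318 -3.535 1.377
v -0.872 -2.153 2.094
v -4.409 -0.887 -0.007
v -3.706 -1.431 -0.507
v -3.171 -0.273 1.067
v -3.702 -1.065 -0.72
v -3.821 -0.668 -0.811
v -4.041 -0.308 -0.762
v -4.325 -0.049 -0.583
v -4.623 0.065 -0.304
v -4.884 0.015 0.026
v -5.064 -0.191 0.351
v -5.13 -0.517 0.613
v -5.071 -0.908 0.769
v -4.898 -1.294 0.79
v -4.641 -1.61 0.674
v -4.343 -1.801 0.439
v -4.057 -1.834 0.128
v -3.832 -1.703 -0.206
f 1 38 17
f 38 12 41
f 17 41 6
f 38 41 17
f 1 17 13
f 17 6 18
f 13 18 2
f 17 18 13
f 1 13 22
f 13 2 23
f 22 23 8
f 13 23 22
f 1 22 34
f 22 8 37
f 34 37 11
f 22 37 34
f 1 34 38
f 34 11 42
f 38 42 12
f 34 42 38
f 2 18 29
f 18 6 32
f 29 32 10
f 18 32 29
f 6 41 19
f 41 12 40
f 19 40 5
f 41 40 19
f 12 42 39
f 42 11 35
f 39 35 3
f 42 35 39
f 11 37 36
f 37 8 24
f 36 24 7
f 37 24 36
f 8 23 28
f 23 2 25
f 28 25 9
f 23 25 28
f 4 30 16
f 30 10 31
f 16 31 5
f 30 31 16
f 4 16 14
f 16 5 15
f 14 15 3
f 16 15 14
f 4 14 21
f 14 3 20
f 21 20 7
f 14 20 21
f 4 21 26
f 21 7 27
f 26 27 9
f 21 27 26
f 4 26 30
f 26 9 33
f 30 33 10
f 26 33 30
f 5 31 19
f 31 10 32
f 19 32 6
f 31 32 19
f 3 15 39
f 15 5 40
f 39 40 12
f 15 40 39
f 7 20 36
f 20 3 35
f 36 35 11
f 20 35 36
f 9 27 28
f 27 7 24
f 28 24 8
f 27 24 28
f 10 33 29
f 33 9 25
f 29 25 2
f 33 25 29
f 44 46 43
f 47 44 43
f 43 46 45
f 45 47 43
f 44 50 46
f 48 44 47
f 48 50 44
f 46 50 45
f 49 47 45
f 45 50 49
f 49 48 47
f 50 48 49
f 52 51 54
f 52 54 53
f 54 51 55
f 54 55 53
f 55 51 56
f 55 56 53
f 56 51 57
f 56 57 53
f 57 51 58
f 57 58 53
f 58 51 59
f 58 59 53
f 59 51 60
f 59 60 53
f 60 51 61
f 60 61 53
f 61 51 62
f 61 62 53
f 62 51 63
f 62 63 53
f 63 51 64
f 63 64 53
f 64 51 65
f 64 65 53
f 65 51 66
f 65 66 53
f 66 51 67
f 66 67 53
f 67 51 52
f 67 52 53



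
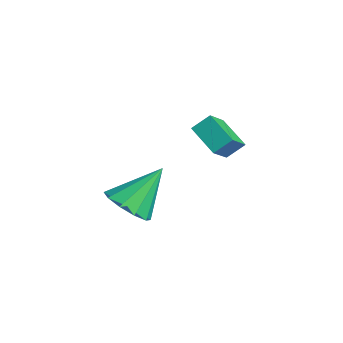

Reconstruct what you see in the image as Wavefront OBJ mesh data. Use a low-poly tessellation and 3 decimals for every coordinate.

v 0.644 -3.735 -1.217
v 1.693 -3.85 -0.986
v 0.456 -2.245 0.377
v 1.634 -3.367 -1.443
v 1.198 -3.025 -1.815
v 0.55 -2.955 -1.958
v -0.062 -3.182 -1.818
v -0.404 -3.62 -1.448
v -0.346 -4.102 -0.991
v 0.091 -4.444 -0.619
v 0.739 -4.515 -0.476
v 1.351 -4.288 -0.616
v -2.562 0.714 -0.325
v -2.459 1.457 0.29
v -1.217 1.073 -0.984
v -1.114 1.816 -0.37
v -1.886 -0.136 0.59
v -1.783 0.607 1.204
v -0.541 0.223 -0.07
v -0.438 0.966 0.545
f 2 1 4
f 2 4 3
f 4 1 5
f 4 5 3
f 5 1 6
f 5 6 3
f 6 1 7
f 6 7 3
f 7 1 8
f 7 8 3
f 8 1 9
f 8 9 3
f 9 1 10
f 9 10 3
f 10 1 11
f 10 11 3
f 11 1 12
f 11 12 3
f 12 1 2
f 12 2 3
f 14 16 13
f 17 14 13
f 13 16 15
f 15 17 13
f 14 20 16
f 18 14 17
f 18 20 14
f 16 20 15
f 19 17 15
f 15 20 19
f 19 18 17
f 20 18 19



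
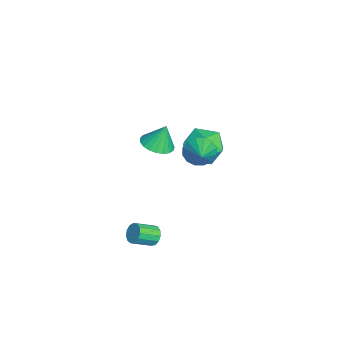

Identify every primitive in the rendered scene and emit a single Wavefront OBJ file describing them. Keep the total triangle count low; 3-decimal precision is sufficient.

v -0.952 -0.088 2.056
v -0.63 -0.29 1.433
v 0.332 -0.032 2.704
v -0.64 0.087 1.42
v -0.733 0.418 1.578
v -0.886 0.613 1.863
v -1.056 0.62 2.201
v -1.199 0.437 2.499
v -1.275 0.114 2.679
v -1.265 -0.264 2.692
v -1.171 -0.594 2.535
v -1.019 -0.789 2.249
v -0.849 -0.796 1.912
v -0.706 -0.614 1.613
v -3.795 0.977 0.045
v -2.885 0.927 0.59
v -4.035 -0.707 0.29
v -3.125 -0.757 0.835
v -3.96 -0.244 1.243
v -3.812 0.797 1.091
v -3.108 -0.577 -0.211
v -2.96 0.464 -0.363
v -2.46 -0.033 0.432
v -2.987 0.172 1.33
v -3.933 0.048 -0.45
v -4.46 0.253 0.448
v -0.885 -1.842 2.608
v -0.344 -1.337 2.437
v -0.895 -1.458 3.712
v -0.607 -1.174 2.377
v -0.919 -1.126 2.358
v -1.225 -1.202 2.381
v -1.472 -1.388 2.444
v -1.618 -1.654 2.535
v -1.636 -1.952 2.639
v -1.525 -2.231 2.737
v -1.303 -2.443 2.813
v -1.009 -2.551 2.853
v -0.694 -2.536 2.851
v -0.411 -2.402 2.807
v -0.21 -2.171 2.728
v -0.126 -1.883 2.629
v -0.173 -1.588 2.526
v 1.718 -1.979 -1.161
v 2.031 -1.688 -0.902
v 2.395 -2.51 -0.42
v 2.082 -2.801 -0.679
v 1.794 -1.704 -0.75
v 2.158 -2.526 -0.268
v 1.533 -1.808 -0.729
v 1.897 -2.629 -0.247
v 1.33 -1.966 -0.845
v 1.695 -2.787 -0.363
v 1.251 -2.128 -1.062
v 1.615 -2.95 -0.579
v 1.32 -2.243 -1.309
v 1.684 -3.065 -0.827
v 1.515 -2.274 -1.51
v 1.879 -3.096 -1.028
v 1.774 -2.212 -1.6
v 2.139 -3.033 -1.118
v 2.016 -2.075 -1.551
v 2.381 -2.897 -1.068
v 2.163 -1.909 -1.378
v 2.527 -2.73 -0.895
v 2.168 -1.764 -1.136
v 2.533 -2.586 -0.653
f 2 1 4
f 2 4 3
f 4 1 5
f 4 5 3
f 5 1 6
f 5 6 3
f 6 1 7
f 6 7 3
f 7 1 8
f 7 8 3
f 8 1 9
f 8 9 3
f 9 1 10
f 9 10 3
f 10 1 11
f 10 11 3
f 11 1 12
f 11 12 3
f 12 1 13
f 12 13 3
f 13 1 14
f 13 14 3
f 14 1 2
f 14 2 3
f 15 26 20
f 15 20 16
f 15 16 22
f 15 22 25
f 15 25 26
f 16 20 24
f 20 26 19
f 26 25 17
f 25 22 21
f 22 16 23
f 18 24 19
f 18 19 17
f 18 17 21
f 18 21 23
f 18 23 24
f 19 24 20
f 17 19 26
f 21 17 25
f 23 21 22
f 24 23 16
f 28 27 30
f 28 30 29
f 30 27 31
f 30 31 29
f 31 27 32
f 31 32 29
f 32 27 33
f 32 33 29
f 33 27 34
f 33 34 29
f 34 27 35
f 34 35 29
f 35 27 36
f 35 36 29
f 36 27 37
f 36 37 29
f 37 27 38
f 37 38 29
f 38 27 39
f 38 39 29
f 39 27 40
f 39 40 29
f 40 27 41
f 40 41 29
f 41 27 42
f 41 42 29
f 42 27 43
f 42 43 29
f 43 27 28
f 43 28 29
f 45 44 48
f 45 48 46
f 46 48 49
f 46 49 47
f 48 44 50
f 48 50 49
f 49 50 51
f 49 51 47
f 50 44 52
f 50 52 51
f 51 52 53
f 51 53 47
f 52 44 54
f 52 54 53
f 53 54 55
f 53 55 47
f 54 44 56
f 54 56 55
f 55 56 57
f 55 57 47
f 56 44 58
f 56 58 57
f 57 58 59
f 57 59 47
f 58 44 60
f 58 60 59
f 59 60 61
f 59 61 47
f 60 44 62
f 60 62 61
f 61 62 63
f 61 63 47
f 62 44 64
f 62 64 63
f 63 64 65
f 63 65 47
f 64 44 66
f 64 66 65
f 65 66 67
f 65 67 47
f 66 44 45
f 66 45 67
f 67 45 46
f 67 46 47



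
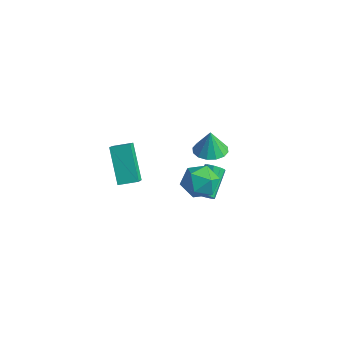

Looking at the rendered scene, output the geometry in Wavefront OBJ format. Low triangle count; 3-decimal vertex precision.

v -1.497 1.552 -1.377
v -1.045 1.494 -1.052
v -1.631 2.831 0.002
v -2.083 2.888 -0.323
v -0.969 1.723 -1.3
v -1.555 3.059 -0.247
v -1.096 1.886 -1.578
v -1.682 3.223 -0.524
v -1.375 1.922 -1.779
v -1.961 3.259 -0.725
v -1.701 1.816 -1.826
v -2.287 3.153 -0.773
v -1.949 1.609 -1.702
v -2.535 2.946 -0.648
v -2.025 1.381 -1.453
v -2.611 2.717 -0.4
v -1.898 1.217 -1.176
v -2.484 2.554 -0.122
v -1.619 1.181 -0.975
v -2.205 2.518 0.079
v -1.293 1.287 -0.927
v -1.879 2.624 0.126
v -1.14 1.512 -0.527
v -0.346 0.963 -0.058
v -2.214 1.057 0.758
v -1.42 0.508 1.227
v -1.382 1.579 1.19
v -0.719 1.861 0.396
v -1.841 0.159 0.304
v -1.178 0.441 -0.49
v -0.78 0.127 0.455
v -0.496 1.005 1.003
v -2.064 1.015 -0.303
v -1.78 1.893 0.245
v -3.63 -2.639 4.018
v -3.082 -3.335 4.751
v -2.971 -1.891 4.236
v -2.423 -2.588 4.969
v -2.337 -3.312 2.411
v -1.789 -4.009 3.144
v -1.678 -2.565 2.629
v -1.13 -3.261 3.362
v -2.887 3.346 0.276
v -2.058 2.927 0.331
v -2.953 3.394 1.644
v -1.959 3.398 0.319
v -2.109 3.855 0.296
v -2.467 4.175 0.267
v -2.938 4.274 0.241
v -3.395 4.123 0.224
v -3.716 3.764 0.221
v -3.815 3.293 0.233
v -3.665 2.837 0.257
v -3.307 2.516 0.286
v -2.836 2.418 0.312
v -2.379 2.568 0.328
f 2 1 5
f 2 5 3
f 3 5 6
f 3 6 4
f 5 1 7
f 5 7 6
f 6 7 8
f 6 8 4
f 7 1 9
f 7 9 8
f 8 9 10
f 8 10 4
f 9 1 11
f 9 11 10
f 10 11 12
f 10 12 4
f 11 1 13
f 11 13 12
f 12 13 14
f 12 14 4
f 13 1 15
f 13 15 14
f 14 15 16
f 14 16 4
f 15 1 17
f 15 17 16
f 16 17 18
f 16 18 4
f 17 1 19
f 17 19 18
f 18 19 20
f 18 20 4
f 19 1 21
f 19 21 20
f 20 21 22
f 20 22 4
f 21 1 2
f 21 2 22
f 22 2 3
f 22 3 4
f 23 34 28
f 23 28 24
f 23 24 30
f 23 30 33
f 23 33 34
f 24 28 32
f 28 34 27
f 34 33 25
f 33 30 29
f 30 24 31
f 26 32 27
f 26 27 25
f 26 25 29
f 26 29 31
f 26 31 32
f 27 32 28
f 25 27 34
f 29 25 33
f 31 29 30
f 32 31 24
f 36 38 35
f 39 36 35
f 35 38 37
f 37 39 35
f 36 42 38
f 40 36 39
f 40 42 36
f 38 42 37
f 41 39 37
f 37 42 41
f 41 40 39
f 42 40 41
f 44 43 46
f 44 46 45
f 46 43 47
f 46 47 45
f 47 43 48
f 47 48 45
f 48 43 49
f 48 49 45
f 49 43 50
f 49 50 45
f 50 43 51
f 50 51 45
f 51 43 52
f 51 52 45
f 52 43 53
f 52 53 45
f 53 43 54
f 53 54 45
f 54 43 55
f 54 55 45
f 55 43 56
f 55 56 45
f 56 43 44
f 56 44 45



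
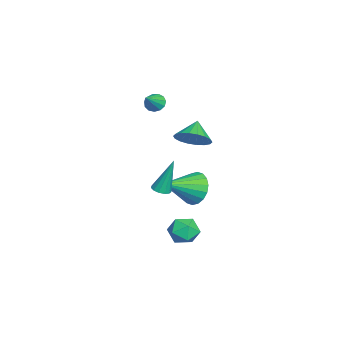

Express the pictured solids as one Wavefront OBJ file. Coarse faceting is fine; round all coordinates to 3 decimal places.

v 2.028 1.969 -3.379
v 2.451 2.649 -2.938
v 3.229 1.771 -4.222
v 3.652 2.451 -3.781
v 3.477 1.664 -3.348
v 2.735 1.787 -2.827
v 2.945 2.633 -4.333
v 2.203 2.756 -3.812
v 3.018 3.06 -3.527
v 3.346 2.461 -2.918
v 2.334 1.959 -4.242
v 2.662 1.36 -3.633
v 2.877 1.087 -0.581
v 3.186 1.503 -0.693
v 2.763 1.713 1.421
v 2.904 1.593 -0.737
v 2.614 1.522 -0.732
v 2.407 1.313 -0.678
v 2.35 1.032 -0.593
v 2.459 0.769 -0.505
v 2.702 0.607 -0.44
v 2.999 0.597 -0.42
v 3.258 0.743 -0.451
v 3.396 0.998 -0.523
v 3.369 1.281 -0.613
v -0.853 2.487 1.018
v -0.368 1.912 1.707
v -1.807 2.693 1.862
v -0.205 2.327 1.79
v -0.171 2.775 1.72
v -0.271 3.165 1.512
v -0.487 3.421 1.205
v -0.775 3.492 0.862
v -1.079 3.365 0.549
v -1.337 3.063 0.33
v -1.5 2.648 0.247
v -1.535 2.2 0.316
v -1.434 1.81 0.525
v -1.219 1.554 0.831
v -0.93 1.483 1.175
v -0.627 1.61 1.487
v 0.386 2.658 -1.925
v 0.99 2.554 -2.802
v 1.434 1.082 -1.015
v 1.235 2.868 -2.54
v 1.312 3.14 -2.157
v 1.205 3.317 -1.728
v 0.936 3.363 -1.338
v 0.558 3.27 -1.064
v 0.146 3.055 -0.961
v -0.219 2.761 -1.049
v -0.464 2.448 -1.31
v -0.541 2.175 -1.693
v -0.434 1.998 -2.122
v -0.165 1.952 -2.512
v 0.213 2.046 -2.786
v 0.626 2.26 -2.889
v -1.52 0.518 3.283
v -1.132 0.512 2.825
v -0.52 0.102 4.137
v -1.117 0.822 2.959
v -1.23 1.036 3.195
v -1.435 1.085 3.459
v -1.667 0.954 3.667
v -1.853 0.685 3.753
v -1.933 0.363 3.69
v -1.882 0.09 3.497
v -1.716 -0.047 3.236
v -1.488 -0.005 2.99
v -1.27 0.203 2.837
f 1 12 6
f 1 6 2
f 1 2 8
f 1 8 11
f 1 11 12
f 2 6 10
f 6 12 5
f 12 11 3
f 11 8 7
f 8 2 9
f 4 10 5
f 4 5 3
f 4 3 7
f 4 7 9
f 4 9 10
f 5 10 6
f 3 5 12
f 7 3 11
f 9 7 8
f 10 9 2
f 14 13 16
f 14 16 15
f 16 13 17
f 16 17 15
f 17 13 18
f 17 18 15
f 18 13 19
f 18 19 15
f 19 13 20
f 19 20 15
f 20 13 21
f 20 21 15
f 21 13 22
f 21 22 15
f 22 13 23
f 22 23 15
f 23 13 24
f 23 24 15
f 24 13 25
f 24 25 15
f 25 13 14
f 25 14 15
f 27 26 29
f 27 29 28
f 29 26 30
f 29 30 28
f 30 26 31
f 30 31 28
f 31 26 32
f 31 32 28
f 32 26 33
f 32 33 28
f 33 26 34
f 33 34 28
f 34 26 35
f 34 35 28
f 35 26 36
f 35 36 28
f 36 26 37
f 36 37 28
f 37 26 38
f 37 38 28
f 38 26 39
f 38 39 28
f 39 26 40
f 39 40 28
f 40 26 41
f 40 41 28
f 41 26 27
f 41 27 28
f 43 42 45
f 43 45 44
f 45 42 46
f 45 46 44
f 46 42 47
f 46 47 44
f 47 42 48
f 47 48 44
f 48 42 49
f 48 49 44
f 49 42 50
f 49 50 44
f 50 42 51
f 50 51 44
f 51 42 52
f 51 52 44
f 52 42 53
f 52 53 44
f 53 42 54
f 53 54 44
f 54 42 55
f 54 55 44
f 55 42 56
f 55 56 44
f 56 42 57
f 56 57 44
f 57 42 43
f 57 43 44
f 59 58 61
f 59 61 60
f 61 58 62
f 61 62 60
f 62 58 63
f 62 63 60
f 63 58 64
f 63 64 60
f 64 58 65
f 64 65 60
f 65 58 66
f 65 66 60
f 66 58 67
f 66 67 60
f 67 58 68
f 67 68 60
f 68 58 69
f 68 69 60
f 69 58 70
f 69 70 60
f 70 58 59
f 70 59 60



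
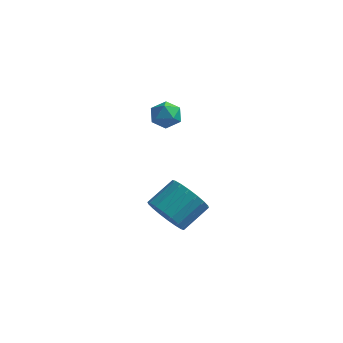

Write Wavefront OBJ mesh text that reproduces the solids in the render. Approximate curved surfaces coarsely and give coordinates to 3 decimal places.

v -3.328 3.15 4.396
v -2.917 3.319 3.745
v -3.363 1.921 4.055
v -2.952 2.09 3.404
v -2.607 2.137 4.112
v -2.585 2.896 4.323
v -3.695 2.344 3.477
v -3.673 3.103 3.688
v -3.143 2.821 3.177
v -2.471 2.693 3.569
v -3.809 2.547 4.231
v -3.137 2.419 4.623
v -1.047 -3.088 1.848
v -0.44 -2.903 1.049
v 0.254 -1.788 1.833
v -0.353 -1.972 2.632
v -0.794 -2.629 0.972
v -0.1 -1.514 1.757
v -1.198 -2.446 1.069
v -0.504 -1.331 1.854
v -1.572 -2.39 1.32
v -0.878 -1.275 2.105
v -1.842 -2.472 1.676
v -1.148 -1.357 2.46
v -1.955 -2.676 2.066
v -1.26 -1.561 2.85
v -1.887 -2.961 2.412
v -1.193 -1.846 3.197
v -1.654 -3.272 2.647
v -0.96 -2.157 3.431
v -1.3 -3.546 2.723
v -0.606 -2.431 3.508
v -0.896 -3.729 2.626
v -0.202 -2.614 3.411
v -0.522 -3.785 2.375
v 0.172 -2.67 3.16
v -0.252 -3.703 2.02
v 0.442 -2.588 2.804
v -0.14 -3.499 1.63
v 0.555 -2.384 2.414
v -0.207 -3.214 1.283
v 0.487 -2.099 2.068
f 1 12 6
f 1 6 2
f 1 2 8
f 1 8 11
f 1 11 12
f 2 6 10
f 6 12 5
f 12 11 3
f 11 8 7
f 8 2 9
f 4 10 5
f 4 5 3
f 4 3 7
f 4 7 9
f 4 9 10
f 5 10 6
f 3 5 12
f 7 3 11
f 9 7 8
f 10 9 2
f 14 13 17
f 14 17 15
f 15 17 18
f 15 18 16
f 17 13 19
f 17 19 18
f 18 19 20
f 18 20 16
f 19 13 21
f 19 21 20
f 20 21 22
f 20 22 16
f 21 13 23
f 21 23 22
f 22 23 24
f 22 24 16
f 23 13 25
f 23 25 24
f 24 25 26
f 24 26 16
f 25 13 27
f 25 27 26
f 26 27 28
f 26 28 16
f 27 13 29
f 27 29 28
f 28 29 30
f 28 30 16
f 29 13 31
f 29 31 30
f 30 31 32
f 30 32 16
f 31 13 33
f 31 33 32
f 32 33 34
f 32 34 16
f 33 13 35
f 33 35 34
f 34 35 36
f 34 36 16
f 35 13 37
f 35 37 36
f 36 37 38
f 36 38 16
f 37 13 39
f 37 39 38
f 38 39 40
f 38 40 16
f 39 13 41
f 39 41 40
f 40 41 42
f 40 42 16
f 41 13 14
f 41 14 42
f 42 14 15
f 42 15 16



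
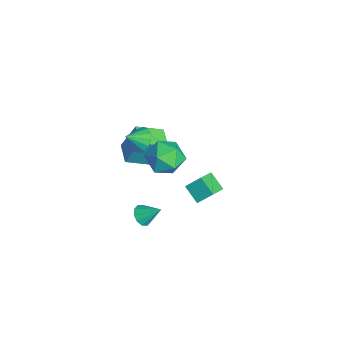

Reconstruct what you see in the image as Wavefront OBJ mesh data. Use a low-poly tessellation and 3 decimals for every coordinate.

v -2.055 0.379 -4.374
v -1.127 -0.424 -3.7
v -1.906 1.254 -3.537
v -0.978 0.451 -2.863
v -1.102 0.889 -5.077
v -0.174 0.086 -4.403
v -0.953 1.764 -4.24
v -0.025 0.961 -3.566
v 0.542 -3.215 3.218
v 1.199 -3.449 2.75
v 0.698 -4.105 3.882
v 1.366 -3.191 3.058
v 1.312 -2.939 3.408
v 1.052 -2.761 3.707
v 0.655 -2.705 3.876
v 0.228 -2.786 3.868
v -0.115 -2.982 3.686
v -0.282 -3.24 3.379
v -0.228 -3.492 3.029
v 0.032 -3.67 2.729
v 0.429 -3.726 2.561
v 0.856 -3.645 2.569
v -3.389 -3.737 -1.374
v -3.188 -2.889 0.493
v -3.474 -2.115 -2.102
v -3.272 -1.267 -0.235
v -2.008 -3.733 -1.525
v -1.806 -2.885 0.342
v -2.092 -2.111 -2.253
v -1.891 -1.263 -0.386
v 2.546 -1.1 3.189
v 3.421 -1.902 3.42
v 1.219 -2.538 3.22
v 2.094 -3.34 3.451
v 1.783 -2.527 4.29
v 2.603 -1.638 4.271
v 2.037 -2.802 2.369
v 2.857 -1.913 2.35
v 3.106 -2.954 2.913
v 2.949 -2.784 4.1
v 1.691 -1.656 2.54
v 1.534 -1.486 3.727
v 0.498 -3.194 -4.14
v 1.061 -3.621 -4.002
v 1.002 -2.226 -3.2
v 1.171 -3.352 -4.339
v 1.024 -3.022 -4.6
v 0.676 -2.758 -4.684
v 0.26 -2.661 -4.561
v -0.066 -2.767 -4.277
v -0.176 -3.036 -3.94
v -0.029 -3.365 -3.68
v 0.319 -3.629 -3.595
v 0.735 -3.727 -3.718
f 2 4 1
f 5 2 1
f 1 4 3
f 3 5 1
f 2 8 4
f 6 2 5
f 6 8 2
f 4 8 3
f 7 5 3
f 3 8 7
f 7 6 5
f 8 6 7
f 10 9 12
f 10 12 11
f 12 9 13
f 12 13 11
f 13 9 14
f 13 14 11
f 14 9 15
f 14 15 11
f 15 9 16
f 15 16 11
f 16 9 17
f 16 17 11
f 17 9 18
f 17 18 11
f 18 9 19
f 18 19 11
f 19 9 20
f 19 20 11
f 20 9 21
f 20 21 11
f 21 9 22
f 21 22 11
f 22 9 10
f 22 10 11
f 24 26 23
f 27 24 23
f 23 26 25
f 25 27 23
f 24 30 26
f 28 24 27
f 28 30 24
f 26 30 25
f 29 27 25
f 25 30 29
f 29 28 27
f 30 28 29
f 31 42 36
f 31 36 32
f 31 32 38
f 31 38 41
f 31 41 42
f 32 36 40
f 36 42 35
f 42 41 33
f 41 38 37
f 38 32 39
f 34 40 35
f 34 35 33
f 34 33 37
f 34 37 39
f 34 39 40
f 35 40 36
f 33 35 42
f 37 33 41
f 39 37 38
f 40 39 32
f 44 43 46
f 44 46 45
f 46 43 47
f 46 47 45
f 47 43 48
f 47 48 45
f 48 43 49
f 48 49 45
f 49 43 50
f 49 50 45
f 50 43 51
f 50 51 45
f 51 43 52
f 51 52 45
f 52 43 53
f 52 53 45
f 53 43 54
f 53 54 45
f 54 43 44
f 54 44 45



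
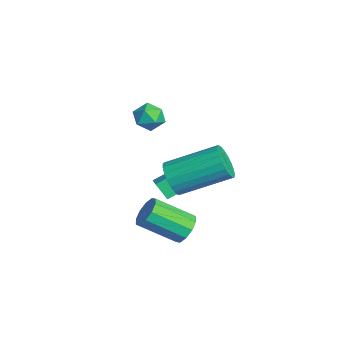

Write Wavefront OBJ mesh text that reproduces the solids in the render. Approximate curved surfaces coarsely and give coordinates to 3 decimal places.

v 2.407 0.175 -0.844
v 3.034 0.275 -1.28
v 3.36 2.185 -0.371
v 2.733 2.085 0.064
v 2.804 0.402 -1.464
v 3.131 2.312 -0.555
v 2.506 0.489 -1.54
v 2.833 2.399 -0.632
v 2.191 0.522 -1.497
v 2.517 2.432 -0.588
v 1.913 0.496 -1.34
v 2.239 2.405 -0.432
v 1.72 0.413 -1.098
v 2.046 2.323 -0.189
v 1.646 0.29 -0.812
v 1.973 2.2 0.097
v 1.704 0.147 -0.532
v 2.03 2.056 0.377
v 1.883 0.008 -0.305
v 2.209 1.918 0.603
v 2.153 -0.101 -0.172
v 2.479 1.808 0.737
v 2.466 -0.163 -0.155
v 2.793 1.747 0.754
v 2.77 -0.166 -0.257
v 3.096 1.744 0.651
v 3.01 -0.11 -0.461
v 3.337 1.799 0.448
v 3.147 -0.005 -0.731
v 3.473 1.904 0.178
v 3.155 0.131 -1.021
v 3.482 2.041 -0.112
v 3.074 0.568 -3.182
v 3.588 0.249 -3.493
v 3.28 -1.167 -2.548
v 2.766 -0.848 -2.238
v 3.742 0.443 -3.153
v 3.434 -0.973 -2.208
v 3.64 0.684 -2.824
v 3.332 -0.732 -1.879
v 3.322 0.881 -2.632
v 3.014 -0.535 -1.687
v 2.91 0.959 -2.65
v 2.602 -0.458 -1.706
v 2.56 0.887 -2.872
v 2.252 -0.529 -1.927
v 2.406 0.693 -3.212
v 2.098 -0.723 -2.267
v 2.508 0.452 -3.541
v 2.2 -0.964 -2.596
v 2.826 0.255 -3.733
v 2.518 -1.161 -2.788
v 3.238 0.178 -3.714
v 2.93 -1.239 -2.77
v -0.519 0.111 -3.219
v -0.789 1.652 -2.456
v -1.363 0.155 -3.607
v -1.633 1.696 -2.844
v -0.187 0.504 -3.896
v -0.457 2.045 -3.133
v -1.031 0.548 -4.284
v -1.301 2.089 -3.521
v 0.783 0.258 1.126
v 1.201 -0.179 1.422
v -0.041 -0.441 1.258
v 0.377 -0.878 1.554
v 0.214 -0.303 1.865
v 0.724 0.129 1.783
v 0.436 -0.749 0.897
v 0.946 -0.317 0.815
v 0.987 -0.801 1.28
v 0.849 -0.525 1.879
v 0.311 -0.095 0.801
v 0.173 0.181 1.4
f 2 1 5
f 2 5 3
f 3 5 6
f 3 6 4
f 5 1 7
f 5 7 6
f 6 7 8
f 6 8 4
f 7 1 9
f 7 9 8
f 8 9 10
f 8 10 4
f 9 1 11
f 9 11 10
f 10 11 12
f 10 12 4
f 11 1 13
f 11 13 12
f 12 13 14
f 12 14 4
f 13 1 15
f 13 15 14
f 14 15 16
f 14 16 4
f 15 1 17
f 15 17 16
f 16 17 18
f 16 18 4
f 17 1 19
f 17 19 18
f 18 19 20
f 18 20 4
f 19 1 21
f 19 21 20
f 20 21 22
f 20 22 4
f 21 1 23
f 21 23 22
f 22 23 24
f 22 24 4
f 23 1 25
f 23 25 24
f 24 25 26
f 24 26 4
f 25 1 27
f 25 27 26
f 26 27 28
f 26 28 4
f 27 1 29
f 27 29 28
f 28 29 30
f 28 30 4
f 29 1 31
f 29 31 30
f 30 31 32
f 30 32 4
f 31 1 2
f 31 2 32
f 32 2 3
f 32 3 4
f 34 33 37
f 34 37 35
f 35 37 38
f 35 38 36
f 37 33 39
f 37 39 38
f 38 39 40
f 38 40 36
f 39 33 41
f 39 41 40
f 40 41 42
f 40 42 36
f 41 33 43
f 41 43 42
f 42 43 44
f 42 44 36
f 43 33 45
f 43 45 44
f 44 45 46
f 44 46 36
f 45 33 47
f 45 47 46
f 46 47 48
f 46 48 36
f 47 33 49
f 47 49 48
f 48 49 50
f 48 50 36
f 49 33 51
f 49 51 50
f 50 51 52
f 50 52 36
f 51 33 53
f 51 53 52
f 52 53 54
f 52 54 36
f 53 33 34
f 53 34 54
f 54 34 35
f 54 35 36
f 56 58 55
f 59 56 55
f 55 58 57
f 57 59 55
f 56 62 58
f 60 56 59
f 60 62 56
f 58 62 57
f 61 59 57
f 57 62 61
f 61 60 59
f 62 60 61
f 63 74 68
f 63 68 64
f 63 64 70
f 63 70 73
f 63 73 74
f 64 68 72
f 68 74 67
f 74 73 65
f 73 70 69
f 70 64 71
f 66 72 67
f 66 67 65
f 66 65 69
f 66 69 71
f 66 71 72
f 67 72 68
f 65 67 74
f 69 65 73
f 71 69 70
f 72 71 64



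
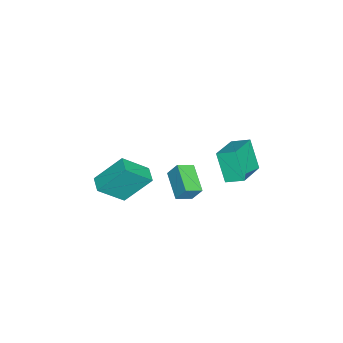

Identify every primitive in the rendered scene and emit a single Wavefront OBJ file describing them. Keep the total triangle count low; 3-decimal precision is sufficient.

v 0.119 -4.013 -1.79
v 0.856 -5.197 -0.514
v -0.373 -2.659 -0.248
v 0.363 -3.843 1.027
v 0.957 -3.597 -1.887
v 1.693 -4.781 -0.612
v 0.464 -2.243 -0.346
v 1.201 -3.427 0.93
v -0.375 1.549 2.978
v 1.426 1.196 3.637
v -0.338 2.504 3.388
v 1.463 2.152 4.047
v 0.297 2.168 1.473
v 2.098 1.816 2.132
v 0.334 3.124 1.883
v 2.135 2.771 2.542
v -0.641 -1.772 -0.704
v -0.556 -1.227 0.202
v -1.209 -1.055 -1.081
v -1.124 -0.51 -0.176
v 0.744 -0.99 -1.304
v 0.829 -0.445 -0.399
v 0.176 -0.273 -1.682
v 0.261 0.272 -0.776
f 2 4 1
f 5 2 1
f 1 4 3
f 3 5 1
f 2 8 4
f 6 2 5
f 6 8 2
f 4 8 3
f 7 5 3
f 3 8 7
f 7 6 5
f 8 6 7
f 10 12 9
f 13 10 9
f 9 12 11
f 11 13 9
f 10 16 12
f 14 10 13
f 14 16 10
f 12 16 11
f 15 13 11
f 11 16 15
f 15 14 13
f 16 14 15
f 18 20 17
f 21 18 17
f 17 20 19
f 19 21 17
f 18 24 20
f 22 18 21
f 22 24 18
f 20 24 19
f 23 21 19
f 19 24 23
f 23 22 21
f 24 22 23



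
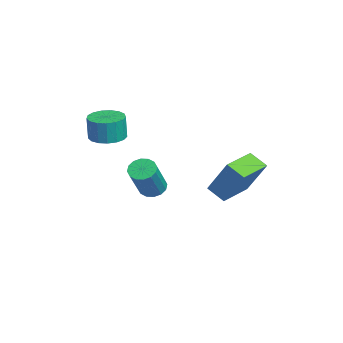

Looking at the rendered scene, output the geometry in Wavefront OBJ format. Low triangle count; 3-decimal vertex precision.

v -1.804 -1.004 -2.669
v -1.413 -0.451 -2.727
v -0.264 -1.083 -1.01
v -0.656 -1.636 -0.951
v -1.677 -0.354 -2.515
v -0.528 -0.986 -0.798
v -1.974 -0.432 -2.344
v -0.826 -1.063 -0.627
v -2.227 -0.662 -2.26
v -1.078 -1.293 -0.543
v -2.366 -0.985 -2.286
v -1.217 -1.616 -0.569
v -2.354 -1.312 -2.414
v -1.206 -1.943 -0.697
v -2.196 -1.557 -2.61
v -1.047 -2.189 -0.893
v -1.932 -1.654 -2.822
v -0.783 -2.286 -1.105
v -1.634 -1.577 -2.993
v -0.486 -2.208 -1.276
v -1.382 -1.347 -3.077
v -0.233 -1.978 -1.36
v -1.243 -1.024 -3.051
v -0.094 -1.655 -1.334
v -1.254 -0.697 -2.923
v -0.106 -1.328 -1.206
v -2.325 -2.951 0.411
v -1.741 -2.293 0.428
v -1.711 -2.351 1.686
v -2.295 -3.009 1.669
v -2.113 -2.097 0.445
v -2.084 -2.155 1.704
v -2.534 -2.098 0.455
v -2.505 -2.156 1.713
v -2.907 -2.293 0.455
v -2.878 -2.351 1.713
v -3.147 -2.639 0.444
v -3.118 -2.697 1.703
v -3.198 -3.057 0.426
v -3.169 -3.115 1.685
v -3.049 -3.45 0.405
v -3.02 -3.509 1.663
v -2.734 -3.729 0.385
v -2.705 -3.787 1.643
v -2.325 -3.83 0.37
v -2.296 -3.888 1.629
v -1.917 -3.729 0.365
v -1.887 -3.787 1.624
v -1.601 -3.45 0.371
v -1.572 -3.508 1.629
v -1.451 -3.057 0.386
v -1.422 -3.115 1.644
v -1.502 -2.639 0.406
v -1.472 -2.697 1.664
v 1.488 0.919 -1.299
v 2.283 1.623 0.478
v 0.275 2.18 -1.255
v 1.07 2.884 0.522
v 2.11 1.536 -1.822
v 2.905 2.24 -0.045
v 0.897 2.797 -1.778
v 1.692 3.501 -0.001
f 2 1 5
f 2 5 3
f 3 5 6
f 3 6 4
f 5 1 7
f 5 7 6
f 6 7 8
f 6 8 4
f 7 1 9
f 7 9 8
f 8 9 10
f 8 10 4
f 9 1 11
f 9 11 10
f 10 11 12
f 10 12 4
f 11 1 13
f 11 13 12
f 12 13 14
f 12 14 4
f 13 1 15
f 13 15 14
f 14 15 16
f 14 16 4
f 15 1 17
f 15 17 16
f 16 17 18
f 16 18 4
f 17 1 19
f 17 19 18
f 18 19 20
f 18 20 4
f 19 1 21
f 19 21 20
f 20 21 22
f 20 22 4
f 21 1 23
f 21 23 22
f 22 23 24
f 22 24 4
f 23 1 25
f 23 25 24
f 24 25 26
f 24 26 4
f 25 1 2
f 25 2 26
f 26 2 3
f 26 3 4
f 28 27 31
f 28 31 29
f 29 31 32
f 29 32 30
f 31 27 33
f 31 33 32
f 32 33 34
f 32 34 30
f 33 27 35
f 33 35 34
f 34 35 36
f 34 36 30
f 35 27 37
f 35 37 36
f 36 37 38
f 36 38 30
f 37 27 39
f 37 39 38
f 38 39 40
f 38 40 30
f 39 27 41
f 39 41 40
f 40 41 42
f 40 42 30
f 41 27 43
f 41 43 42
f 42 43 44
f 42 44 30
f 43 27 45
f 43 45 44
f 44 45 46
f 44 46 30
f 45 27 47
f 45 47 46
f 46 47 48
f 46 48 30
f 47 27 49
f 47 49 48
f 48 49 50
f 48 50 30
f 49 27 51
f 49 51 50
f 50 51 52
f 50 52 30
f 51 27 53
f 51 53 52
f 52 53 54
f 52 54 30
f 53 27 28
f 53 28 54
f 54 28 29
f 54 29 30
f 56 58 55
f 59 56 55
f 55 58 57
f 57 59 55
f 56 62 58
f 60 56 59
f 60 62 56
f 58 62 57
f 61 59 57
f 57 62 61
f 61 60 59
f 62 60 61



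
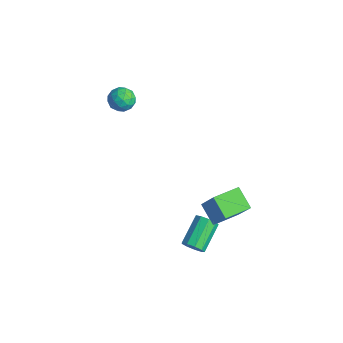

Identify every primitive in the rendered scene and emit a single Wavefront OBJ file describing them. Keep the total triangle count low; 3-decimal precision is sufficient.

v -3.761 0.451 4.457
v -3.302 -0.041 4.11
v -4.698 0.061 3.77
v -4.239 -0.431 3.423
v -4.423 -0.533 4.15
v -3.845 -0.293 4.575
v -4.155 0.313 3.305
v -3.577 0.553 3.73
v -3.546 -0.127 3.398
v -3.711 -0.649 3.92
v -4.289 0.669 3.96
v -4.454 0.147 4.482
v -3.45 0.239 4.344
v -4.55 -0.219 3.536
v -4.659 -0.279 3.963
v -4.389 -0.568 3.759
v -3.768 0.091 4.617
v -3.499 -0.198 4.413
v -4.158 -0.487 4.436
v -4.501 0.218 3.467
v -4.232 -0.071 3.263
v -3.611 0.588 4.121
v -3.341 0.299 3.917
v -3.842 0.507 3.444
v -3.323 -0.101 3.722
v -3.873 -0.329 3.318
v -3.824 0.108 3.249
v -3.484 0.249 3.498
v -3.42 -0.408 4.028
v -3.971 -0.637 3.625
v -4.079 -0.697 4.052
v -3.739 -0.555 4.301
v -3.563 -0.458 3.61
v -4.029 0.657 4.255
v -4.58 0.428 3.852
v -4.261 0.575 3.579
v -3.921 0.717 3.828
v -4.127 0.349 4.562
v -4.677 0.121 4.158
v -4.516 -0.229 4.382
v -4.176 -0.088 4.631
v -4.437 0.478 4.27
v 1.036 1.508 -1.204
v 2.023 1.569 0.336
v 1.014 2.997 -1.249
v 2.001 3.058 0.291
v 2.139 1.502 -1.911
v 3.126 1.563 -0.371
v 2.117 2.991 -1.956
v 3.104 3.052 -0.416
v 2.15 0.319 -3.124
v 2.514 0.211 -2.621
v 1.754 1.513 -1.793
v 1.39 1.621 -2.296
v 2.707 0.492 -2.885
v 1.947 1.794 -2.057
v 2.639 0.691 -3.261
v 1.879 1.994 -2.433
v 2.343 0.717 -3.573
v 1.583 2.019 -2.745
v 1.956 0.556 -3.675
v 1.196 1.858 -2.847
v 1.66 0.284 -3.519
v 0.9 1.586 -2.691
v 1.593 0.029 -3.178
v 0.834 1.331 -2.351
v 1.787 -0.091 -2.812
v 1.027 1.211 -1.985
v 2.15 -0.019 -2.592
v 1.39 1.283 -1.764
f 1 38 17
f 38 12 41
f 17 41 6
f 38 41 17
f 1 17 13
f 17 6 18
f 13 18 2
f 17 18 13
f 1 13 22
f 13 2 23
f 22 23 8
f 13 23 22
f 1 22 34
f 22 8 37
f 34 37 11
f 22 37 34
f 1 34 38
f 34 11 42
f 38 42 12
f 34 42 38
f 2 18 29
f 18 6 32
f 29 32 10
f 18 32 29
f 6 41 19
f 41 12 40
f 19 40 5
f 41 40 19
f 12 42 39
f 42 11 35
f 39 35 3
f 42 35 39
f 11 37 36
f 37 8 24
f 36 24 7
f 37 24 36
f 8 23 28
f 23 2 25
f 28 25 9
f 23 25 28
f 4 30 16
f 30 10 31
f 16 31 5
f 30 31 16
f 4 16 14
f 16 5 15
f 14 15 3
f 16 15 14
f 4 14 21
f 14 3 20
f 21 20 7
f 14 20 21
f 4 21 26
f 21 7 27
f 26 27 9
f 21 27 26
f 4 26 30
f 26 9 33
f 30 33 10
f 26 33 30
f 5 31 19
f 31 10 32
f 19 32 6
f 31 32 19
f 3 15 39
f 15 5 40
f 39 40 12
f 15 40 39
f 7 20 36
f 20 3 35
f 36 35 11
f 20 35 36
f 9 27 28
f 27 7 24
f 28 24 8
f 27 24 28
f 10 33 29
f 33 9 25
f 29 25 2
f 33 25 29
f 44 46 43
f 47 44 43
f 43 46 45
f 45 47 43
f 44 50 46
f 48 44 47
f 48 50 44
f 46 50 45
f 49 47 45
f 45 50 49
f 49 48 47
f 50 48 49
f 52 51 55
f 52 55 53
f 53 55 56
f 53 56 54
f 55 51 57
f 55 57 56
f 56 57 58
f 56 58 54
f 57 51 59
f 57 59 58
f 58 59 60
f 58 60 54
f 59 51 61
f 59 61 60
f 60 61 62
f 60 62 54
f 61 51 63
f 61 63 62
f 62 63 64
f 62 64 54
f 63 51 65
f 63 65 64
f 64 65 66
f 64 66 54
f 65 51 67
f 65 67 66
f 66 67 68
f 66 68 54
f 67 51 69
f 67 69 68
f 68 69 70
f 68 70 54
f 69 51 52
f 69 52 70
f 70 52 53
f 70 53 54

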